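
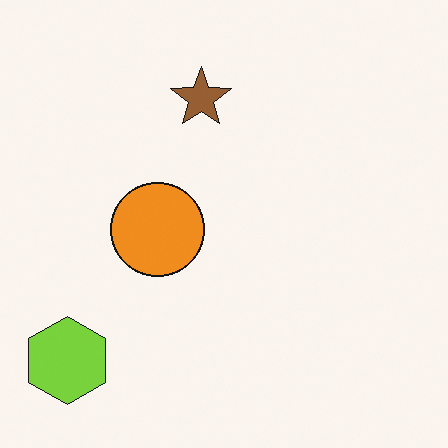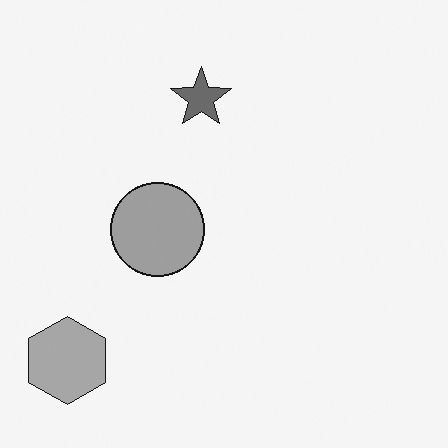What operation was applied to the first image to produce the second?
It was converted to grayscale.

All color is removed — every shape is now a shade of grey.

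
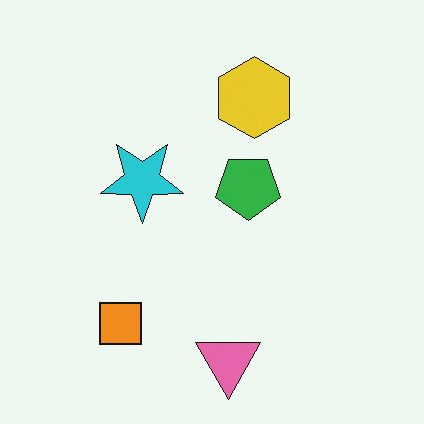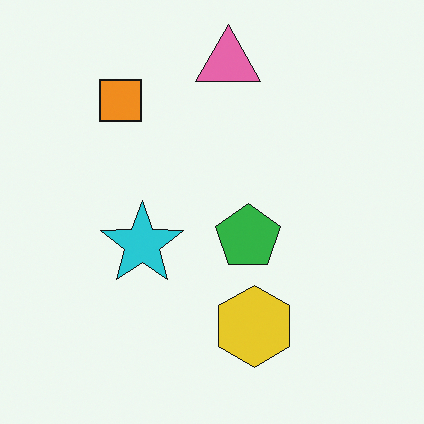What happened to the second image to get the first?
The image was flipped vertically (top ↔ bottom).

The pink triangle is in the top of the second image and the bottom of the first — shapes on opposite sides of the horizontal midline have swapped in a mirror flip.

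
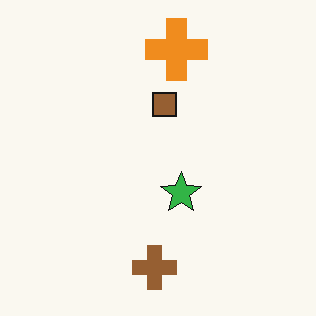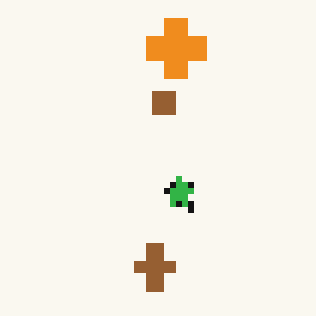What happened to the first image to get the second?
The image was moderately pixelated.

Shapes are reduced to large square blocks; fine edges and outlines are lost — a downscale-then-upscale (mosaic) effect.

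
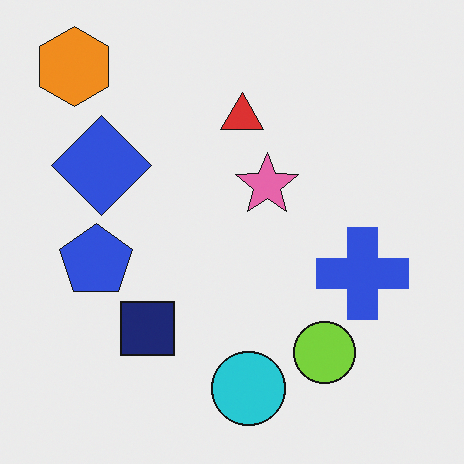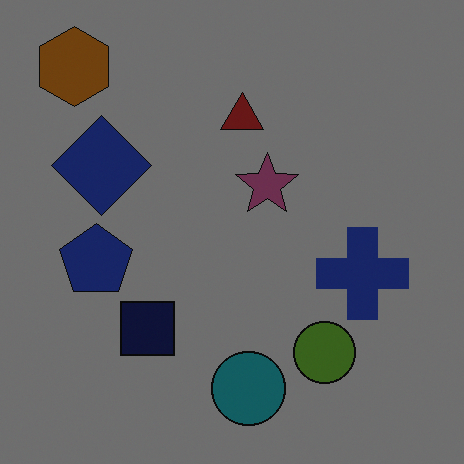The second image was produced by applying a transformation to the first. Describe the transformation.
This is the original image noticeably darkened.

Every pixel — background and shapes alike — is uniformly darkened.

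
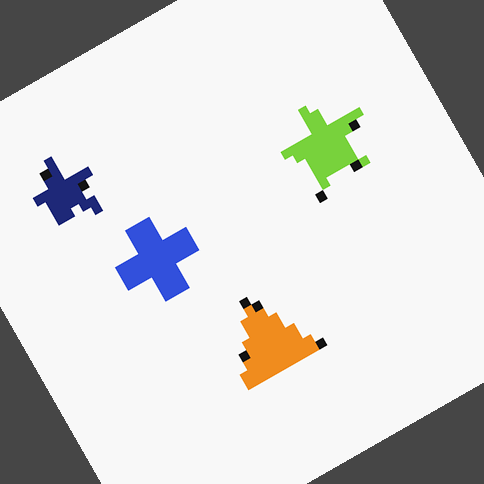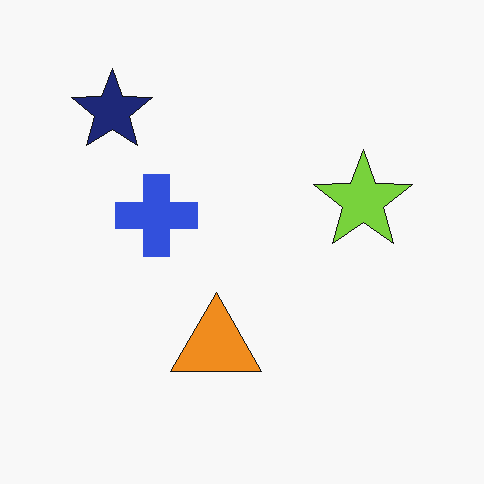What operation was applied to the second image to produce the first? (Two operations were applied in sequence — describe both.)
The transformation is: heavily pixelated into large blocks, then rotated counter-clockwise by a clearly visible amount.

Shapes are reduced to large square blocks; fine edges and outlines are lost — a downscale-then-upscale (mosaic) effect. Every shape is tilted by the same angle and the image corners show triangular fill wedges — a whole-image rotation by a non-right angle.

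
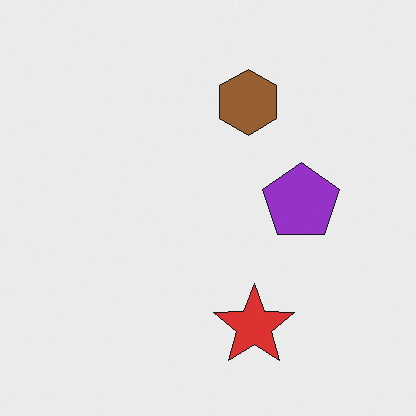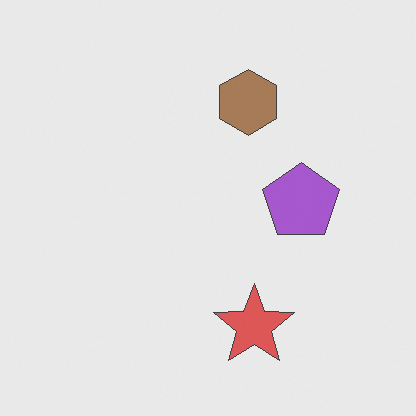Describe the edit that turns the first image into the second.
The image was given slightly reduced contrast.

Tones are pushed toward mid-grey across the whole image — a global contrast change.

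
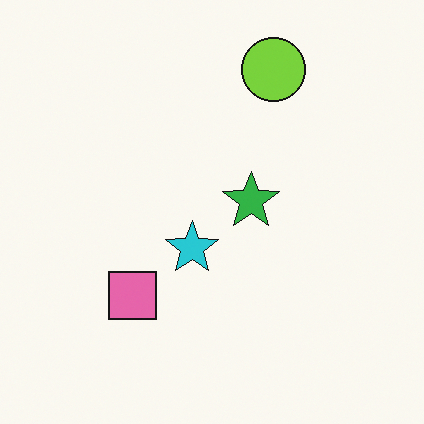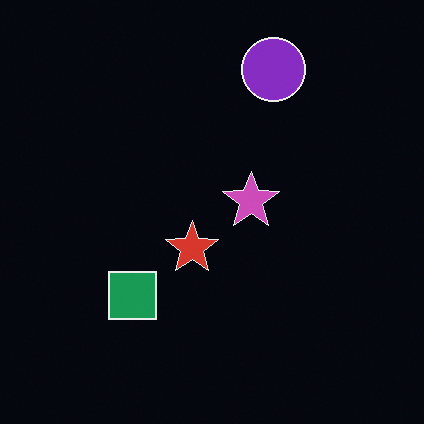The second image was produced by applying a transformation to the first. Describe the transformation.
Color-inverted (negative).

The light background has become dark and every shape's color is its complement — a photographic negative.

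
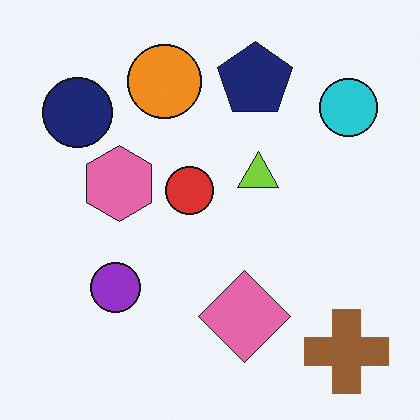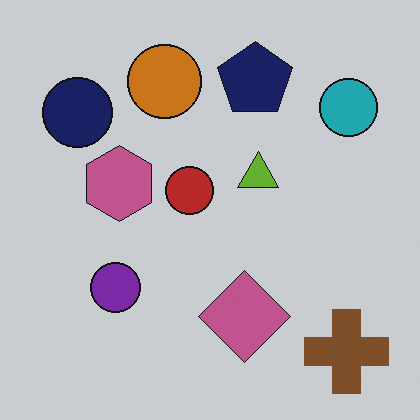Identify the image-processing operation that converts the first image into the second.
This is the original image darkened a little.

Every pixel — background and shapes alike — is uniformly darkened.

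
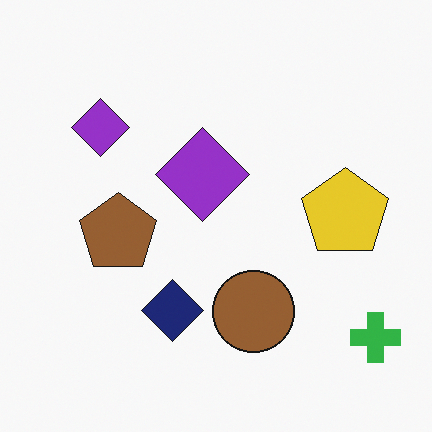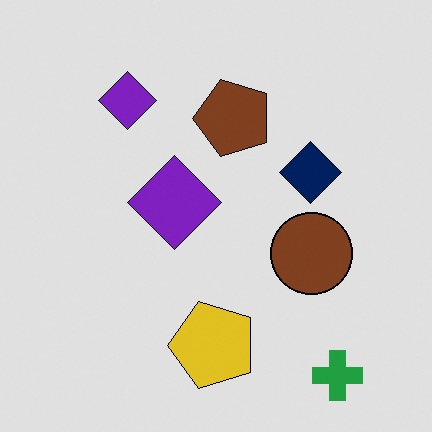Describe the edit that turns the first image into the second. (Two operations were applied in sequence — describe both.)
The image was posterized to a reduced palette, then transposed (reflected across the top-left ↔ bottom-right diagonal).

Each flat color has snapped to a coarser quantized level — most visibly, the near-white background has dropped to a flat grey. Shapes have swapped their row and column positions — what was in the top-right is now in the bottom-left — a diagonal reflection.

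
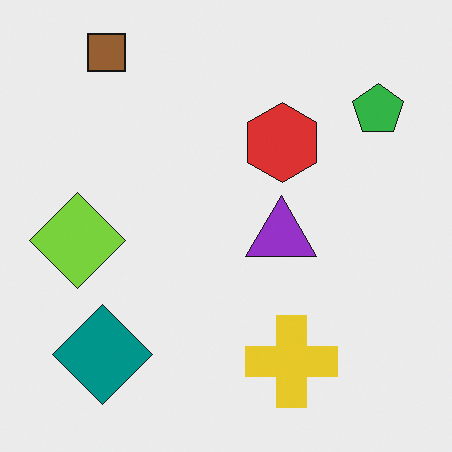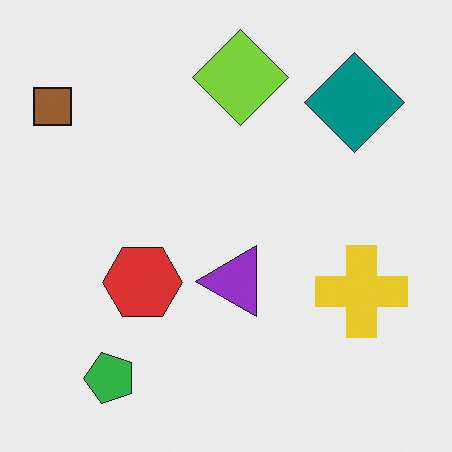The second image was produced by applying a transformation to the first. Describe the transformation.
Transposed (reflected across the top-left ↔ bottom-right diagonal).

Shapes have swapped their row and column positions — what was in the top-right is now in the bottom-left — a diagonal reflection.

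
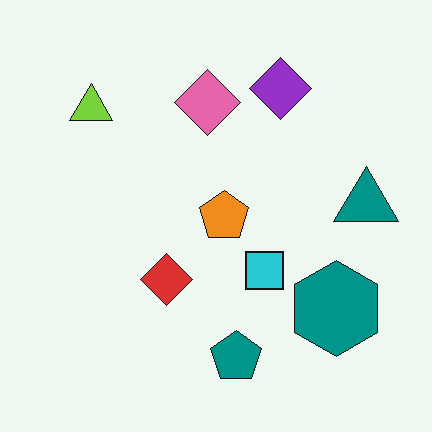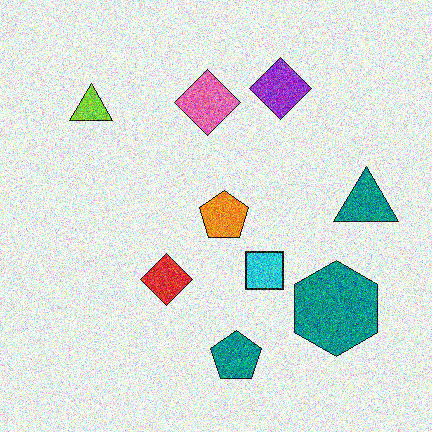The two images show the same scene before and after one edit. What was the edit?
It was degraded with a thick layer of grain.

Random speckle covers the whole image, including the flat background.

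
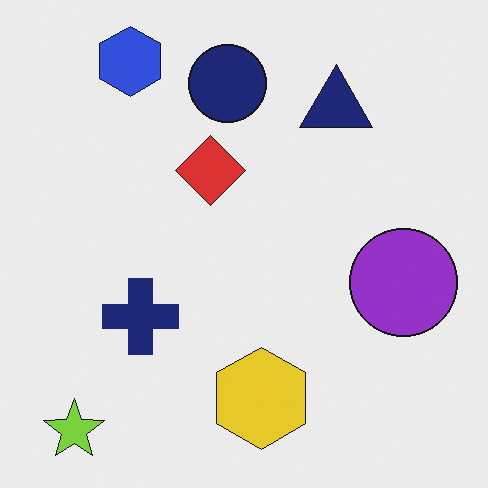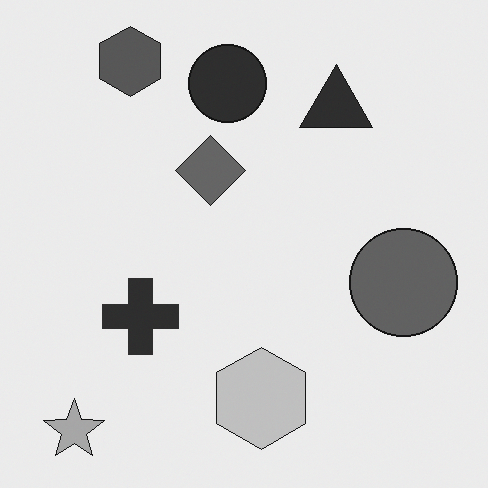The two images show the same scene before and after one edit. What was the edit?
The second image is the first converted to grayscale.

All color is removed — every shape is now a shade of grey.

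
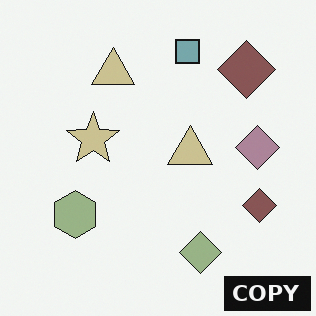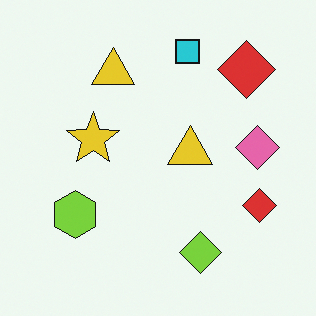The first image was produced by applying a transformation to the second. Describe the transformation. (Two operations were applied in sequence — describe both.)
This is the original image made much more muted (saturation change), then watermarked with the text "COPY" in the lower-right corner.

All colors are more muted and greyish — a global saturation change. A dark label reading "COPY" appears in the lower-right corner.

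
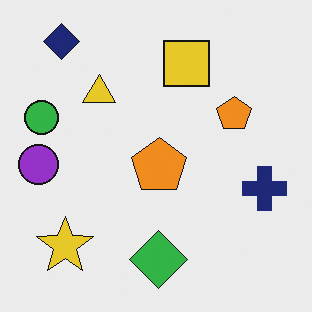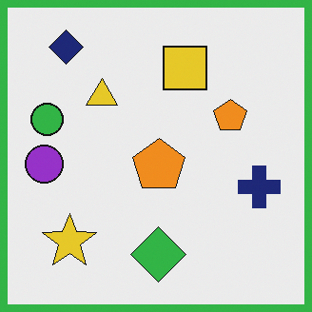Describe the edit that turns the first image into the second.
The image was framed with a green border.

A solid green frame runs around the edge of the second image, with the content slightly shrunk inside it.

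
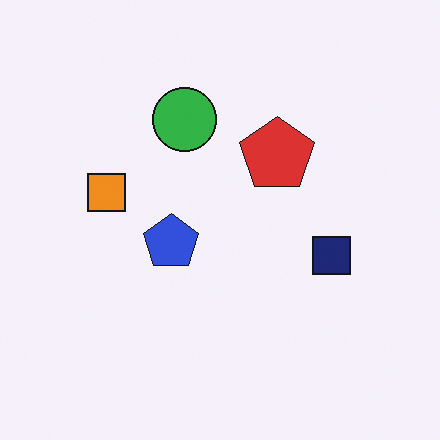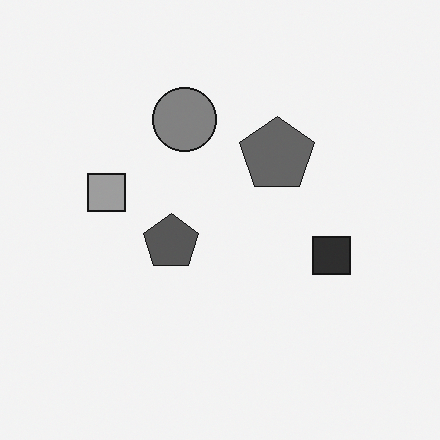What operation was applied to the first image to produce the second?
The second image is the first converted to grayscale.

All color is removed — every shape is now a shade of grey.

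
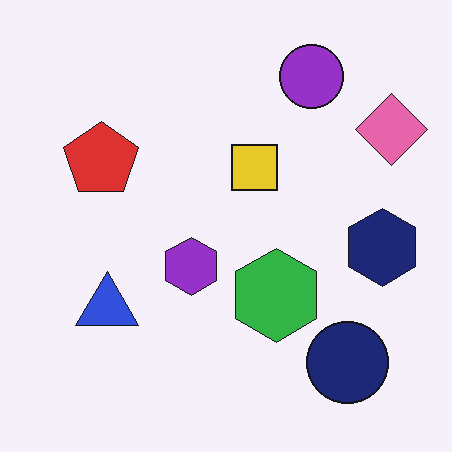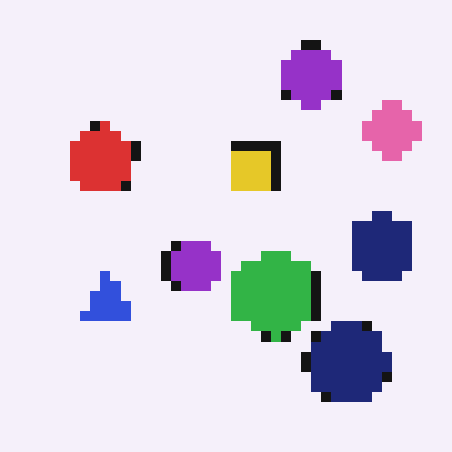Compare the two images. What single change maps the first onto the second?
This is the original image coarsely pixelated.

Shapes are reduced to large square blocks; fine edges and outlines are lost — a downscale-then-upscale (mosaic) effect.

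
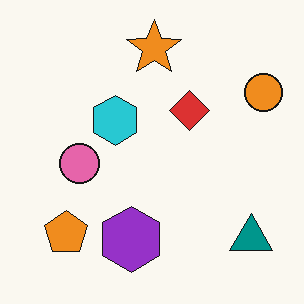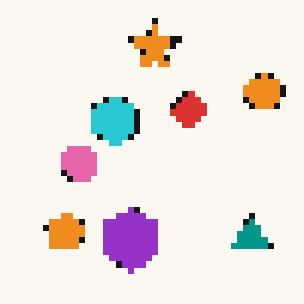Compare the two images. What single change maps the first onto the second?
The second image is the first pixelated into visible square blocks.

Shapes are reduced to large square blocks; fine edges and outlines are lost — a downscale-then-upscale (mosaic) effect.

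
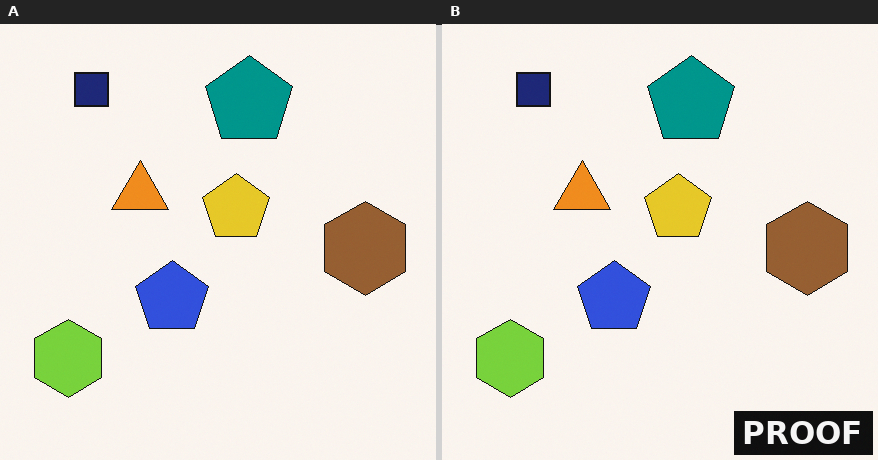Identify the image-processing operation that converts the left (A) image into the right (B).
This is the original image watermarked with the text "PROOF" in the lower-right corner.

A dark label reading "PROOF" appears in the lower-right corner.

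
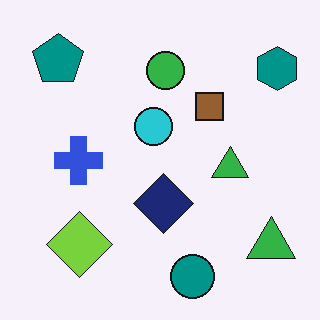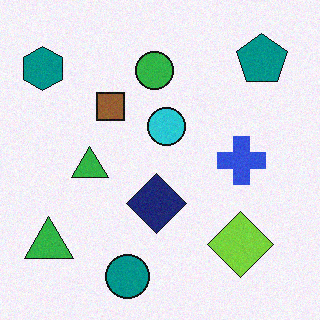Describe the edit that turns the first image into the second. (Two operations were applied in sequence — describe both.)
The transformation is: flipped horizontally (left ↔ right), then degraded with light additive noise.

The teal hexagon is in the top-right of the first image and the top-left of the second — shapes on opposite sides of the vertical midline have swapped in a mirror flip. Random speckle covers the whole image, including the flat background.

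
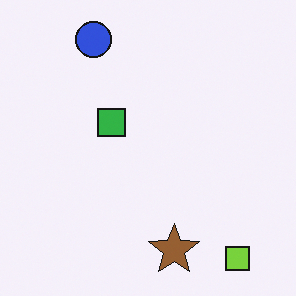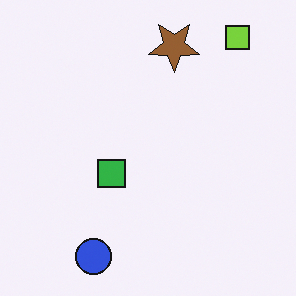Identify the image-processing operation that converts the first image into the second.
The second image is the first flipped vertically (top ↔ bottom).

The lime square is in the bottom-right of the first image and the top-right of the second — shapes on opposite sides of the horizontal midline have swapped in a mirror flip.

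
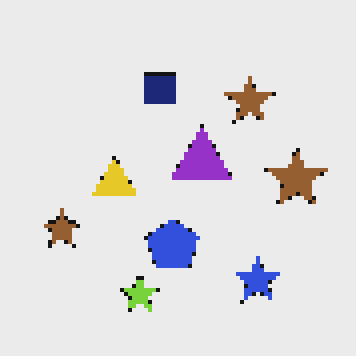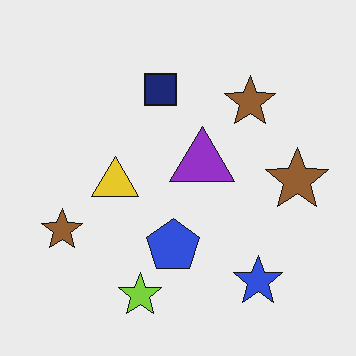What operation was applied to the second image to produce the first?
The transformation is: mildly pixelated.

Shapes are reduced to large square blocks; fine edges and outlines are lost — a downscale-then-upscale (mosaic) effect.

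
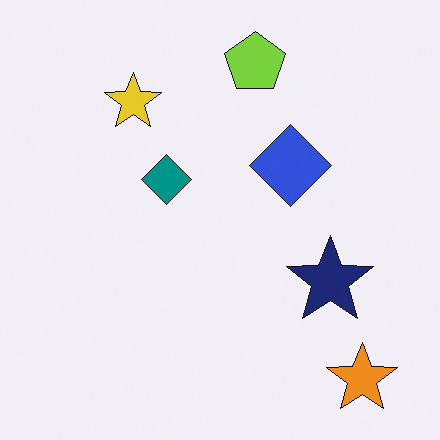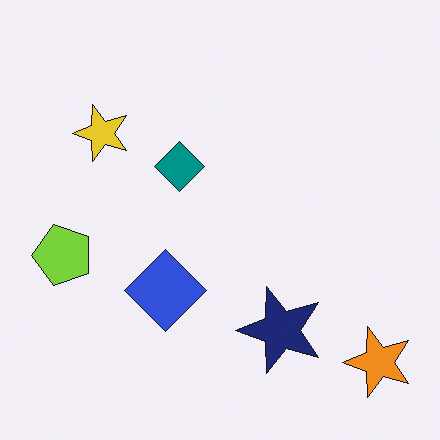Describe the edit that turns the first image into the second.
Transposed (reflected across the top-left ↔ bottom-right diagonal).

Shapes have swapped their row and column positions — what was in the top-right is now in the bottom-left — a diagonal reflection.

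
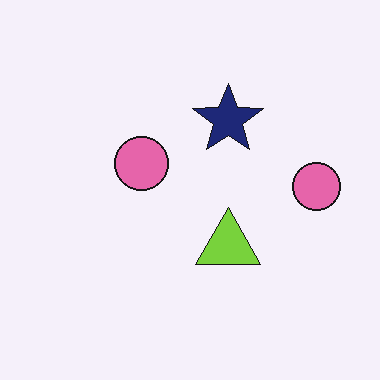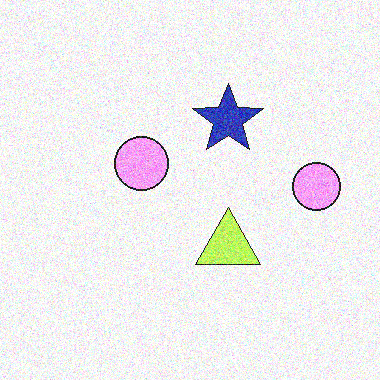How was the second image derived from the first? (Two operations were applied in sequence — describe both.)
The image was brightened a lot, then degraded with moderate additive noise.

Every pixel — background and shapes alike — is uniformly brightened. Random speckle covers the whole image, including the flat background.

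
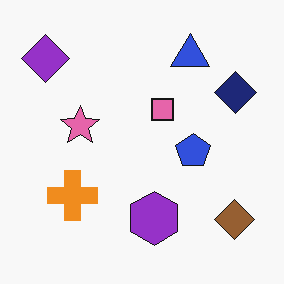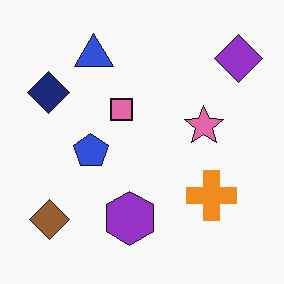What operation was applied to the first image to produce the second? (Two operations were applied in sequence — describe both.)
It was flipped horizontally (left ↔ right), then JPEG-compressed with visible artifacts.

The purple diamond is in the top-left of the first image and the top-right of the second — shapes on opposite sides of the vertical midline have swapped in a mirror flip. Blocky 8×8 compression artifacts appear around shape edges and the flat background shows ringing — characteristic JPEG degradation.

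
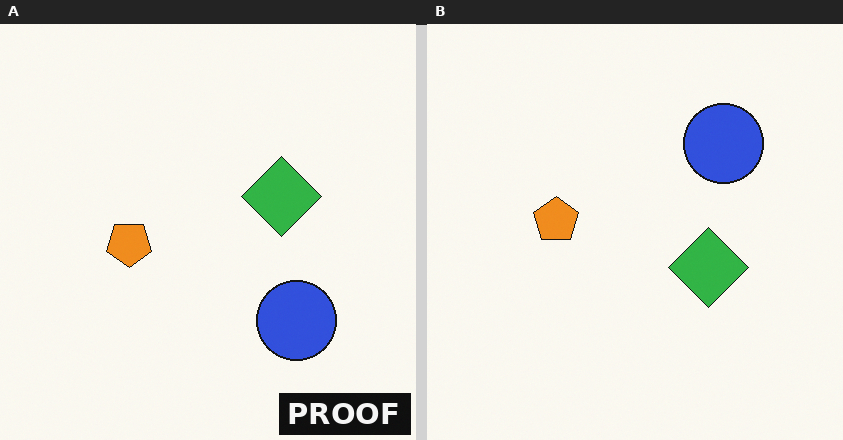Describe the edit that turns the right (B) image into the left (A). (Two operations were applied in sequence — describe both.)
Flipped vertically (top ↔ bottom), then watermarked with the text "PROOF" in the lower-right corner.

The blue circle is in the top-right of the right (B) image and the bottom-right of the left (A) — shapes on opposite sides of the horizontal midline have swapped in a mirror flip. A dark label reading "PROOF" appears in the lower-right corner.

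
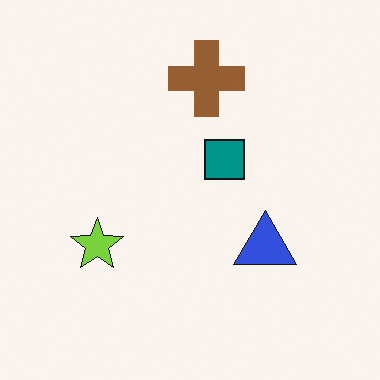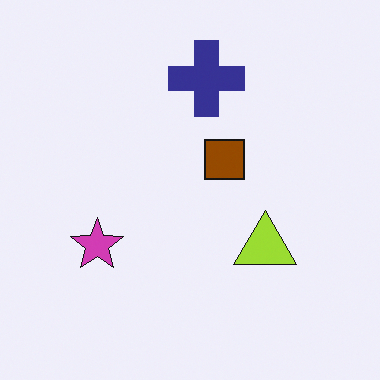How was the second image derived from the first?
The image was hue-shifted through roughly half the color wheel.

Every shape's color has rotated by the same amount around the hue wheel — a uniform hue shift.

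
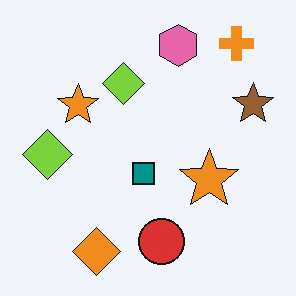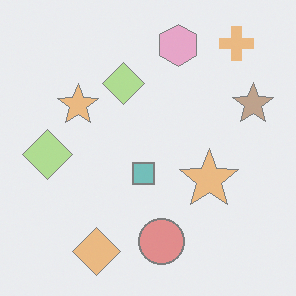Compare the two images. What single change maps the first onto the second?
It was given much lower contrast.

Tones are pushed toward mid-grey across the whole image — a global contrast change.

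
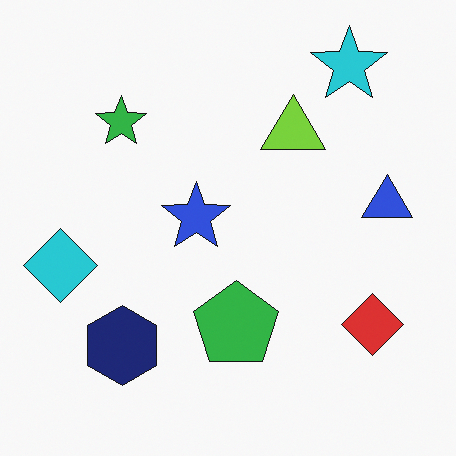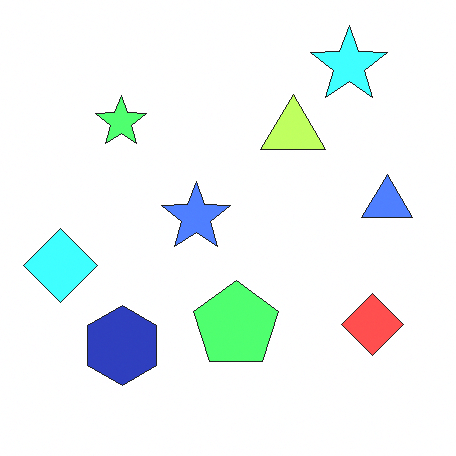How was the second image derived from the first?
The transformation is: substantially brightened.

Every pixel — background and shapes alike — is uniformly brightened.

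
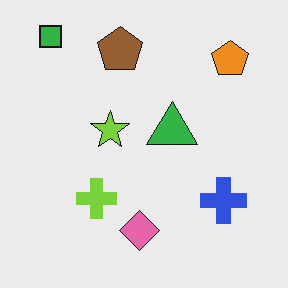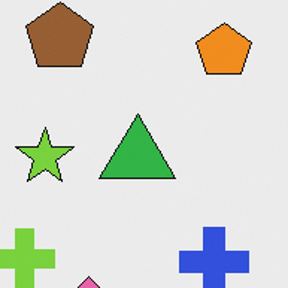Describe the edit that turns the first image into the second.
It was cropped to a modestly smaller region and rescaled.

The visible shapes are larger and the field of view is narrower; shapes near the original edges may be partly or wholly outside the frame — a crop-and-rescale.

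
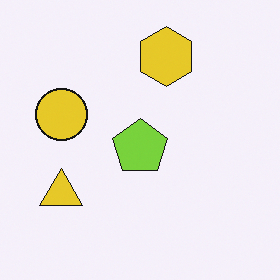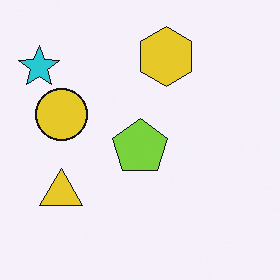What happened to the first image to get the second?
The transformation is: overlaid with an additional cyan star.

A cyan star appears in the second image that is absent from the first.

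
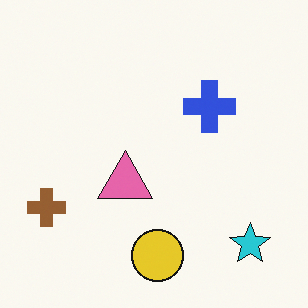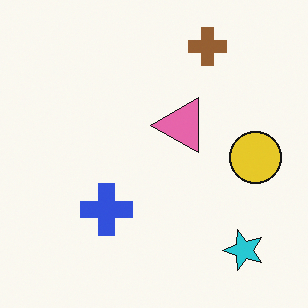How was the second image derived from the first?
This is the original image transposed (reflected across the top-left ↔ bottom-right diagonal).

Shapes have swapped their row and column positions — what was in the top-right is now in the bottom-left — a diagonal reflection.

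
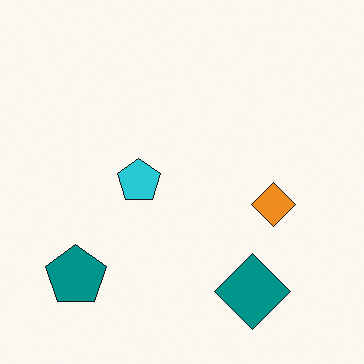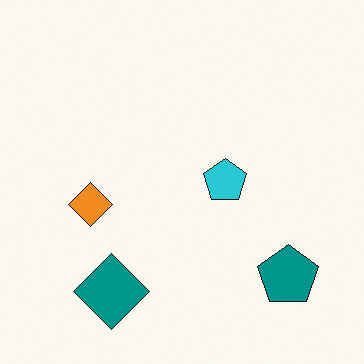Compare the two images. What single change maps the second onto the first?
The transformation is: flipped horizontally (left ↔ right).

The teal pentagon is in the bottom-right of the second image and the bottom-left of the first — shapes on opposite sides of the vertical midline have swapped in a mirror flip.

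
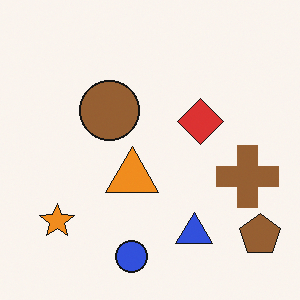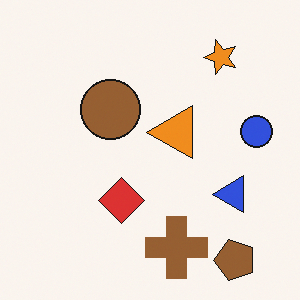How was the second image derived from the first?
The image was transposed (reflected across the top-left ↔ bottom-right diagonal).

Shapes have swapped their row and column positions — what was in the top-right is now in the bottom-left — a diagonal reflection.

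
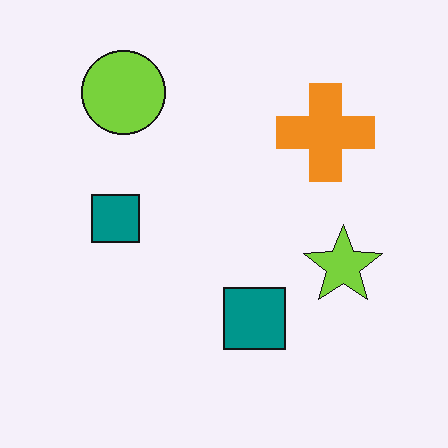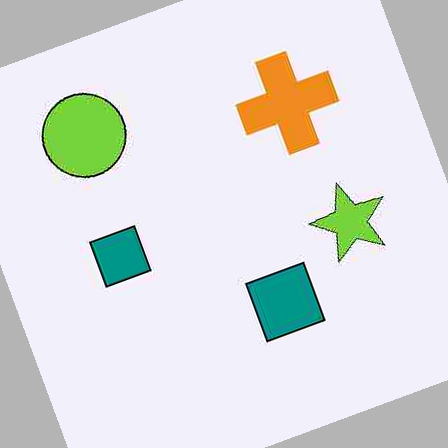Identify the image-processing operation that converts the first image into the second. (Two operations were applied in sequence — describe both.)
The second image is the first heavily JPEG-compressed with obvious blocking artifacts, then rotated counter-clockwise by a clearly visible amount.

Blocky 8×8 compression artifacts appear around shape edges and the flat background shows ringing — characteristic JPEG degradation. Every shape is tilted by the same angle and the image corners show triangular fill wedges — a whole-image rotation by a non-right angle.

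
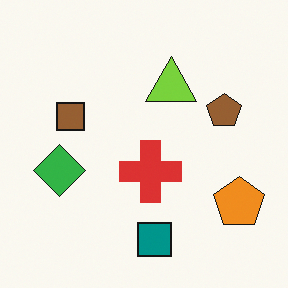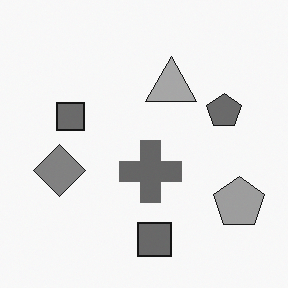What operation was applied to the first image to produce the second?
It was converted to grayscale.

All color is removed — every shape is now a shade of grey.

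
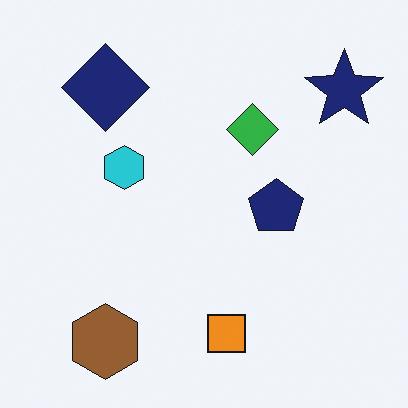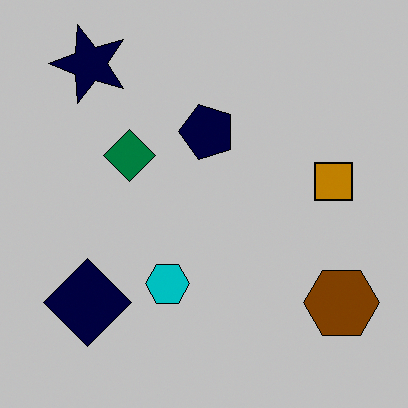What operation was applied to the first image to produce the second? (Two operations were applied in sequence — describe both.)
The transformation is: rotated 90° counter-clockwise, then heavily posterized to just a handful of flat colors.

The navy star sits in the top-right of the first image and the top-left of the second — consistent with a whole-image 90° counter-clockwise rotation. Each flat color has snapped to a coarser quantized level — most visibly, the near-white background has dropped to a flat grey.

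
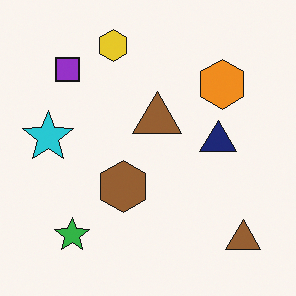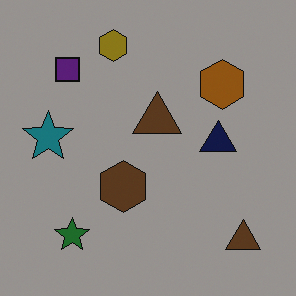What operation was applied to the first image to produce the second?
The second image is the first darkened a lot.

Every pixel — background and shapes alike — is uniformly darkened.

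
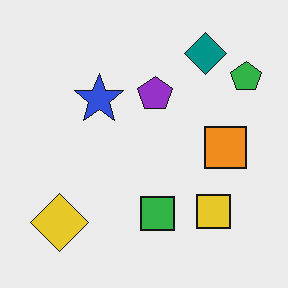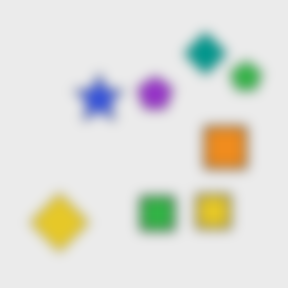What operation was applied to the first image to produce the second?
The second image is the first heavily blurred.

Shape edges and outlines are uniformly softened across the whole image.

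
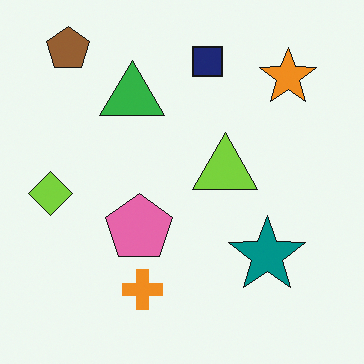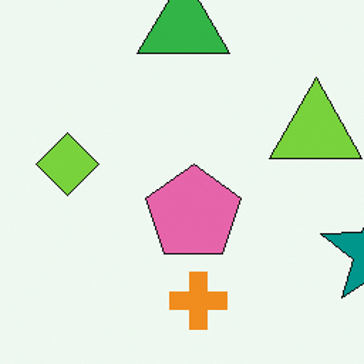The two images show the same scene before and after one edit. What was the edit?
The second image is the first cropped slightly and scaled back up.

The visible shapes are larger and the field of view is narrower; shapes near the original edges may be partly or wholly outside the frame — a crop-and-rescale.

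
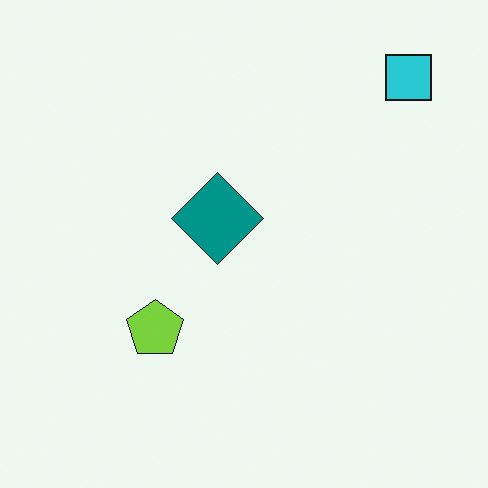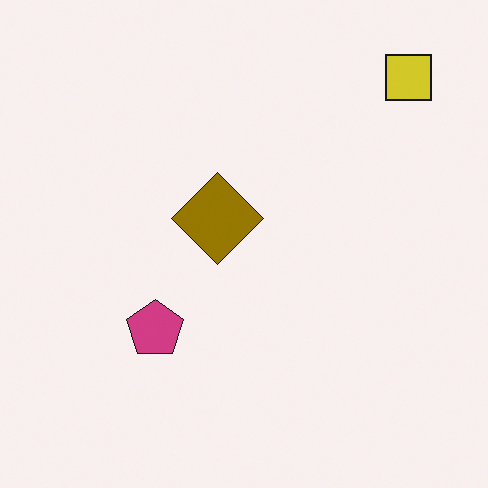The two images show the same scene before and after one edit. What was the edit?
Hue-shifted by a large amount.

Every shape's color has rotated by the same amount around the hue wheel — a uniform hue shift.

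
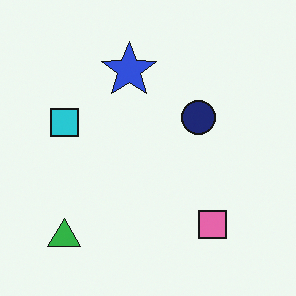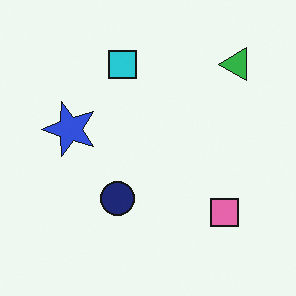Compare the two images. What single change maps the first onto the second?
Transposed (reflected across the top-left ↔ bottom-right diagonal).

Shapes have swapped their row and column positions — what was in the top-right is now in the bottom-left — a diagonal reflection.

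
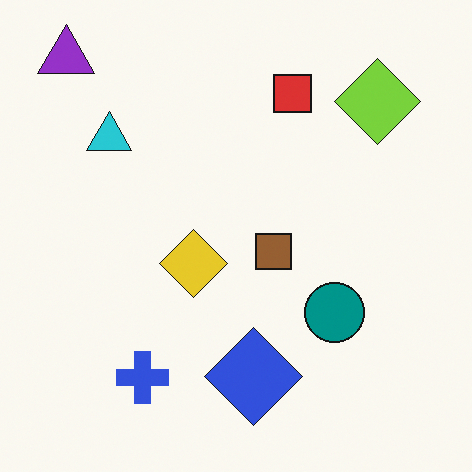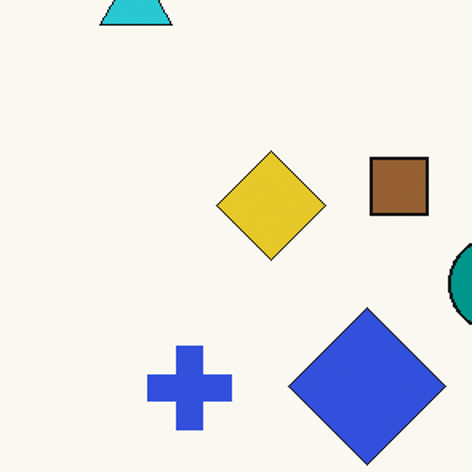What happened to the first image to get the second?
This is the original image cropped to a modestly smaller region and rescaled.

The visible shapes are larger and the field of view is narrower; shapes near the original edges may be partly or wholly outside the frame — a crop-and-rescale.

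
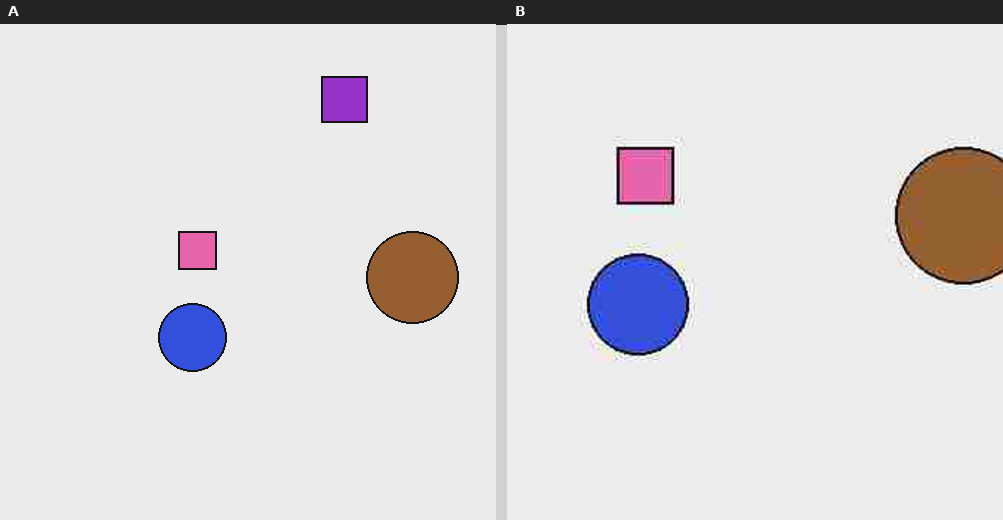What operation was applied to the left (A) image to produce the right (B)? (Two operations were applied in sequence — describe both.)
This is the original image heavily JPEG-compressed with obvious blocking artifacts, then cropped to a modestly smaller region and rescaled.

Blocky 8×8 compression artifacts appear around shape edges and the flat background shows ringing — characteristic JPEG degradation. The visible shapes are larger and the field of view is narrower; shapes near the original edges may be partly or wholly outside the frame — a crop-and-rescale.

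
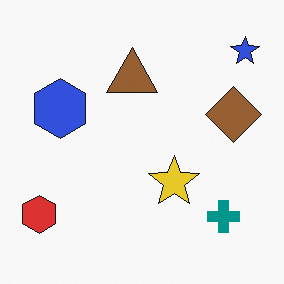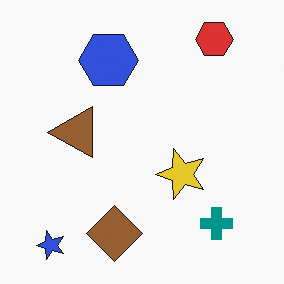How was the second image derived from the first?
The image was transposed (reflected across the top-left ↔ bottom-right diagonal).

Shapes have swapped their row and column positions — what was in the top-right is now in the bottom-left — a diagonal reflection.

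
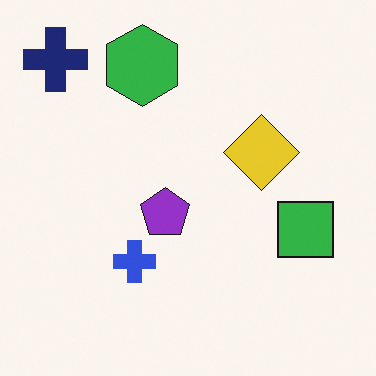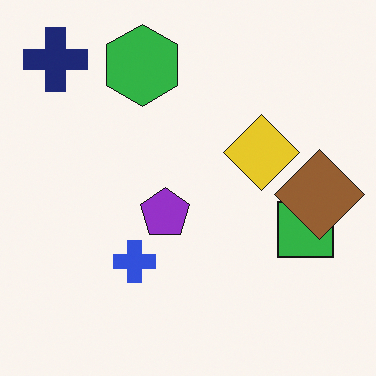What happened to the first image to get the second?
The transformation is: overlaid with an additional brown diamond.

A brown diamond appears in the second image that is absent from the first.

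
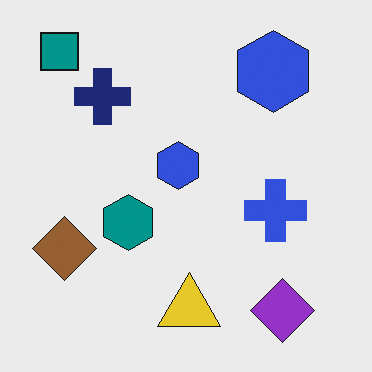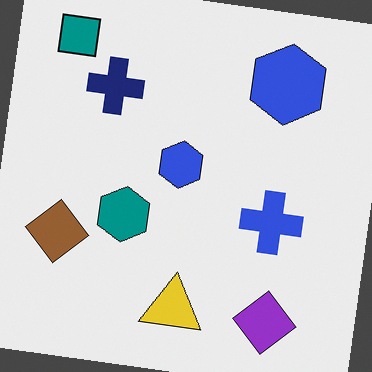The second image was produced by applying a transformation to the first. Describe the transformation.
The image was rotated clockwise by a slight angle.

Every shape is tilted by the same angle and the image corners show triangular fill wedges — a whole-image rotation by a non-right angle.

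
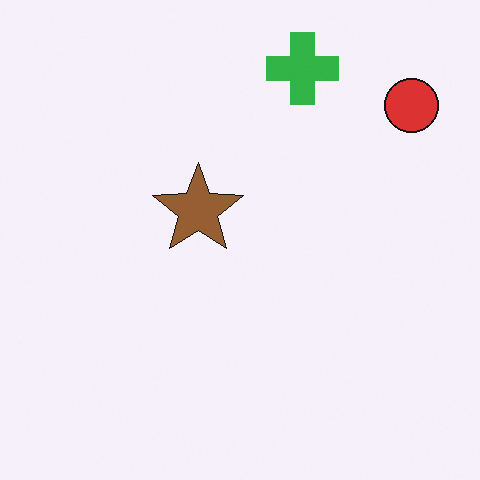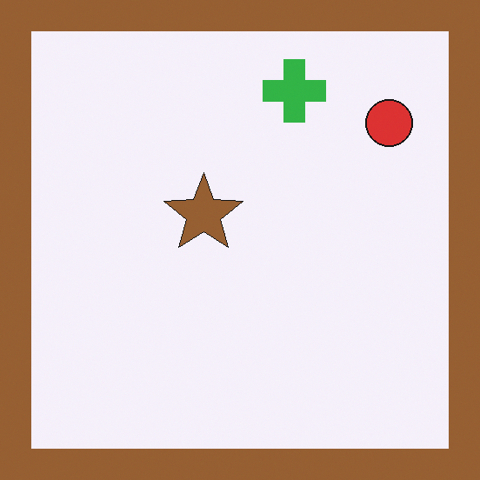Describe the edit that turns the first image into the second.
The image was framed with a brown border.

A solid brown frame runs around the edge of the second image, with the content slightly shrunk inside it.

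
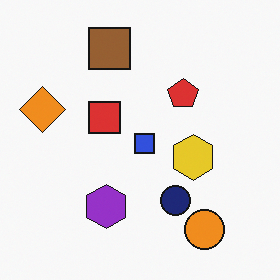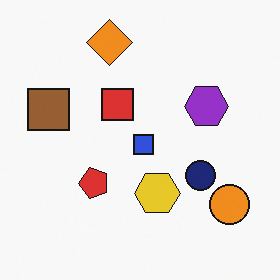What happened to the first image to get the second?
It was transposed (reflected across the top-left ↔ bottom-right diagonal).

Shapes have swapped their row and column positions — what was in the top-right is now in the bottom-left — a diagonal reflection.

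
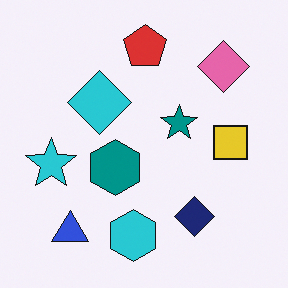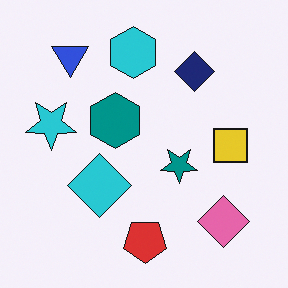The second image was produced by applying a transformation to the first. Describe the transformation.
The image was flipped vertically (top ↔ bottom).

The red pentagon is in the top of the first image and the bottom of the second — shapes on opposite sides of the horizontal midline have swapped in a mirror flip.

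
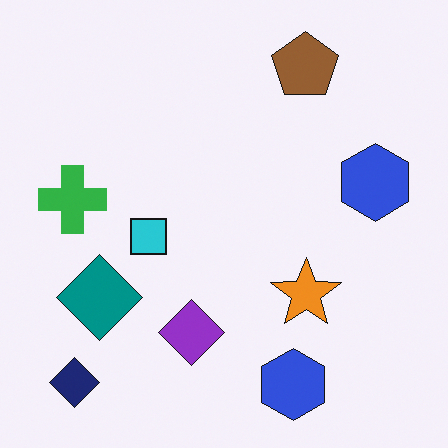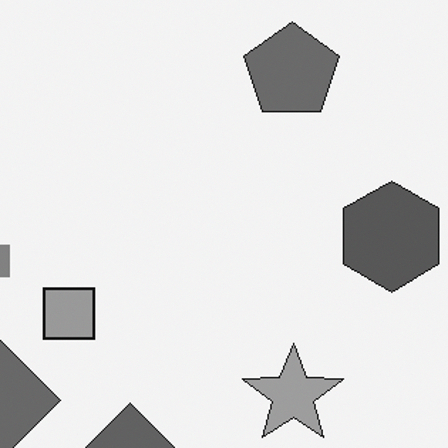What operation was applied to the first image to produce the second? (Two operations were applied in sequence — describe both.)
It was converted to grayscale, then cropped slightly and scaled back up.

All color is removed — every shape is now a shade of grey. The visible shapes are larger and the field of view is narrower; shapes near the original edges may be partly or wholly outside the frame — a crop-and-rescale.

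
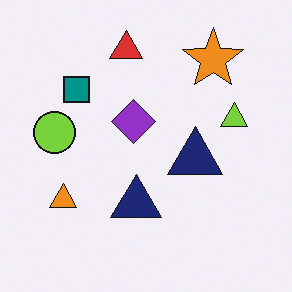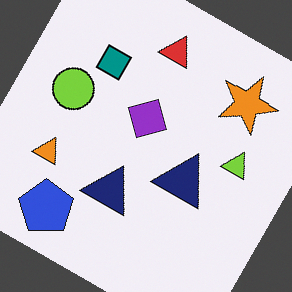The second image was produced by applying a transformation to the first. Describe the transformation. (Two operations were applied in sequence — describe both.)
It was rotated clockwise by a clearly visible amount, then overlaid with an additional blue pentagon.

Every shape is tilted by the same angle and the image corners show triangular fill wedges — a whole-image rotation by a non-right angle. A blue pentagon appears in the second image that is absent from the first.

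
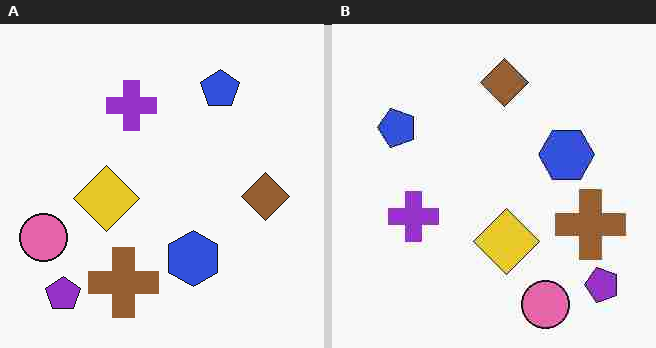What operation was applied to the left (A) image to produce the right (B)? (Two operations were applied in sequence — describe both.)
This is the original image rotated 90° counter-clockwise, then heavily JPEG-compressed with obvious blocking artifacts.

The purple pentagon sits in the bottom-left of the left (A) image and the bottom-right of the right (B) — consistent with a whole-image 90° counter-clockwise rotation. Blocky 8×8 compression artifacts appear around shape edges and the flat background shows ringing — characteristic JPEG degradation.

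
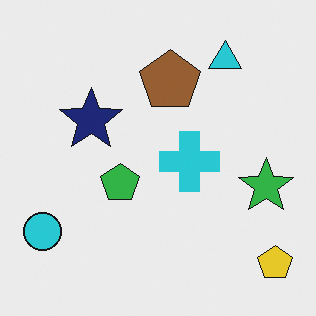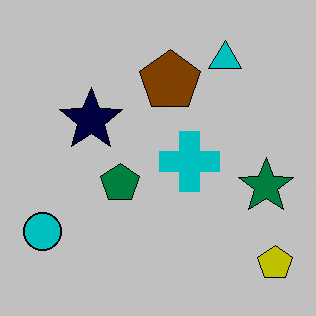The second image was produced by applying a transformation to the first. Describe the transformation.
It was heavily posterized to just a handful of flat colors.

Each flat color has snapped to a coarser quantized level — most visibly, the near-white background has dropped to a flat grey.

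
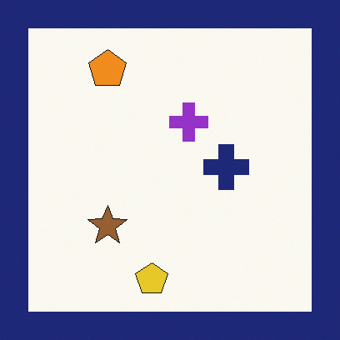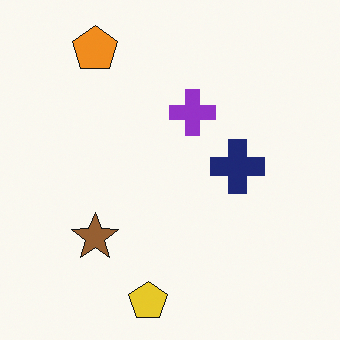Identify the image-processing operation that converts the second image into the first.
The transformation is: framed with a navy border.

A solid navy frame runs around the edge of the first image, with the content slightly shrunk inside it.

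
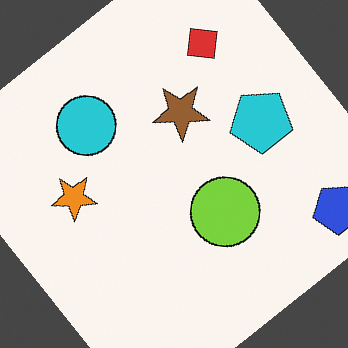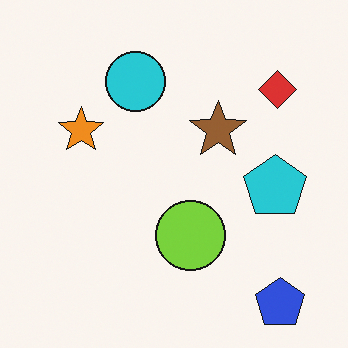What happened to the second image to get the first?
Rotated counter-clockwise by a large amount — several tens of degrees.

Every shape is tilted by the same angle and the image corners show triangular fill wedges — a whole-image rotation by a non-right angle.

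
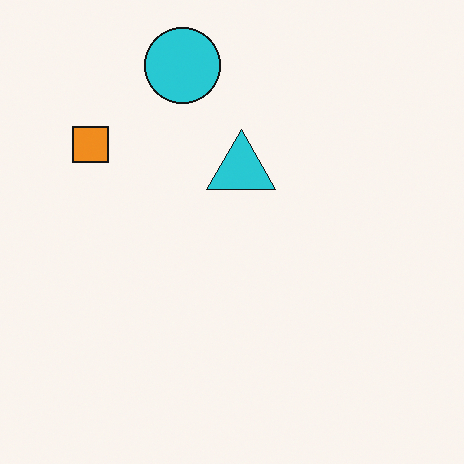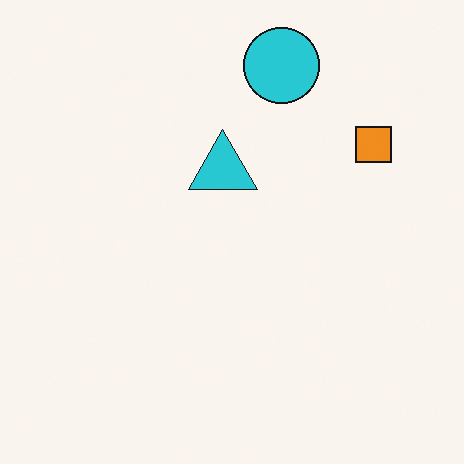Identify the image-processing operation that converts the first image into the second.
Flipped horizontally (left ↔ right).

The orange square is in the top-left of the first image and the top-right of the second — shapes on opposite sides of the vertical midline have swapped in a mirror flip.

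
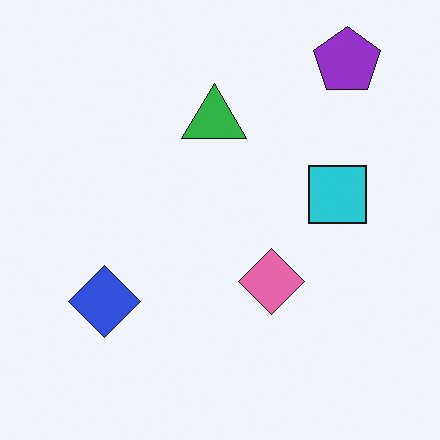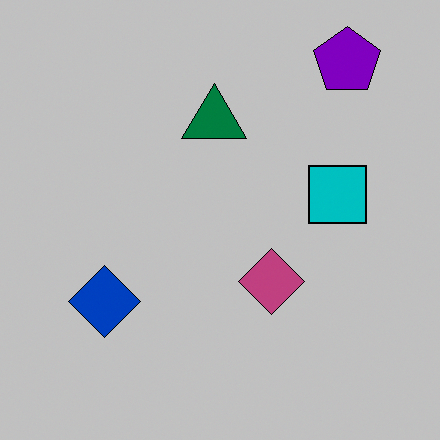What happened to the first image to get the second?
This is the original image heavily posterized to just a handful of flat colors.

Each flat color has snapped to a coarser quantized level — most visibly, the near-white background has dropped to a flat grey.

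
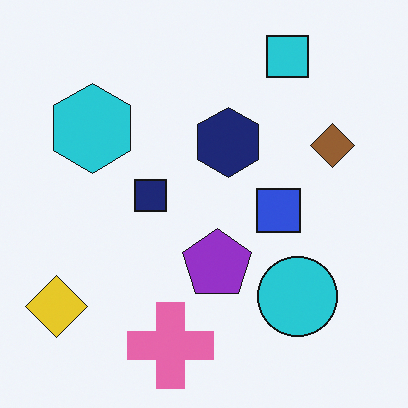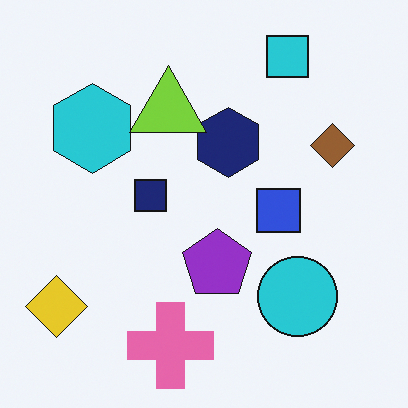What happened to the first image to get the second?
Overlaid with an additional lime triangle.

A lime triangle appears in the second image that is absent from the first.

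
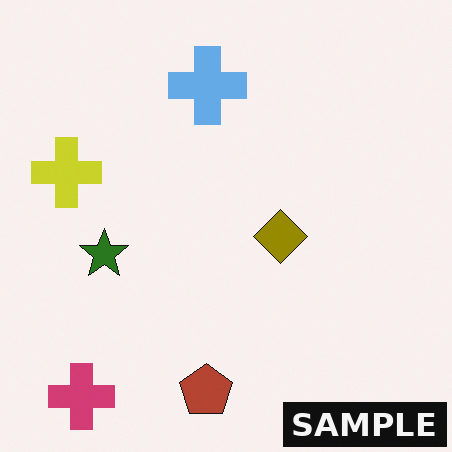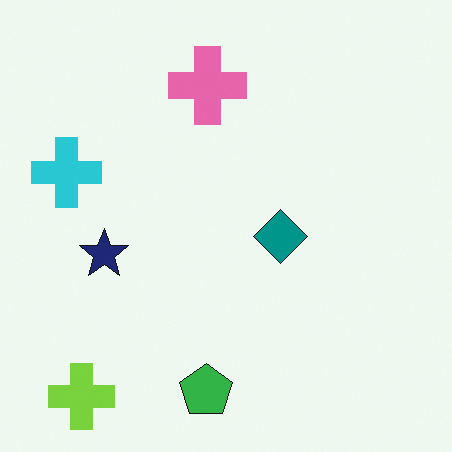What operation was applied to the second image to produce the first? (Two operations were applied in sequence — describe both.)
This is the original image hue-shifted by a large amount, then watermarked with the text "SAMPLE" in the lower-right corner.

Every shape's color has rotated by the same amount around the hue wheel — a uniform hue shift. A dark label reading "SAMPLE" appears in the lower-right corner.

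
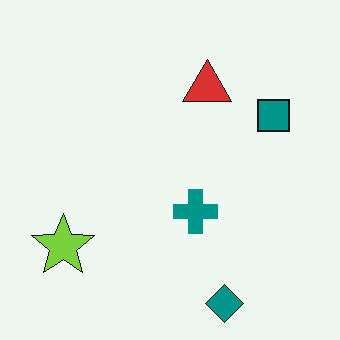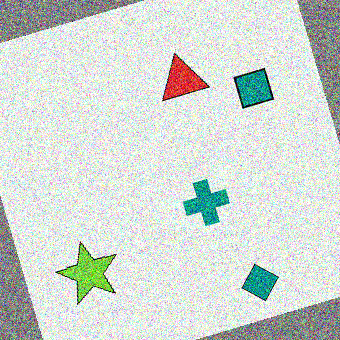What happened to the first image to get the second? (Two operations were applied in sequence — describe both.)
This is the original image rotated counter-clockwise by a clearly visible amount, then degraded with strong gaussian noise.

Every shape is tilted by the same angle and the image corners show triangular fill wedges — a whole-image rotation by a non-right angle. Random speckle covers the whole image, including the flat background.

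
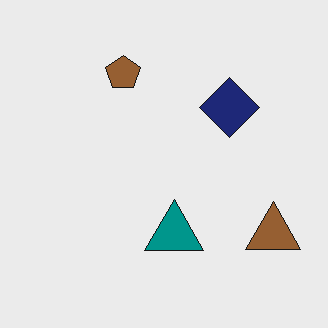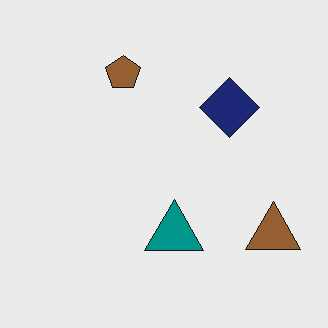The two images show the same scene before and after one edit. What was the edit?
Given moderate JPEG compression.

Blocky 8×8 compression artifacts appear around shape edges and the flat background shows ringing — characteristic JPEG degradation.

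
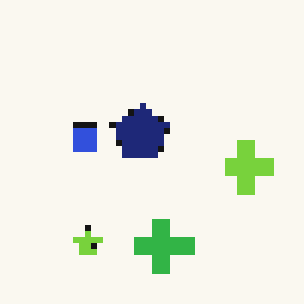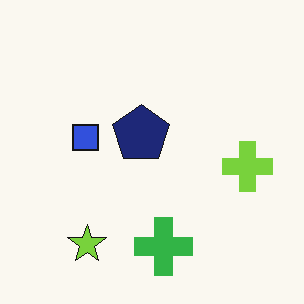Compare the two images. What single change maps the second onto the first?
It was moderately pixelated.

Shapes are reduced to large square blocks; fine edges and outlines are lost — a downscale-then-upscale (mosaic) effect.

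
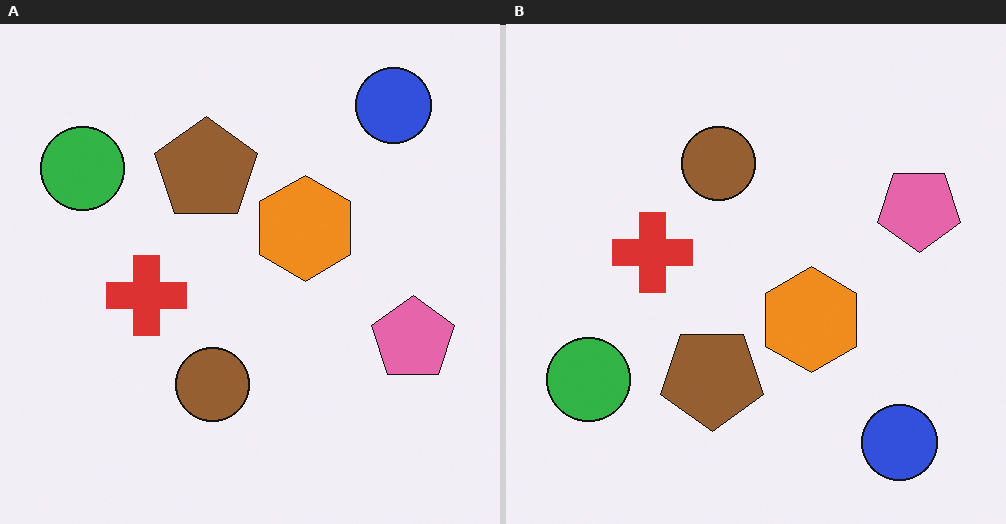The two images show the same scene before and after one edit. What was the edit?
The transformation is: flipped vertically (top ↔ bottom).

The blue circle is in the top-right of the left (A) image and the bottom-right of the right (B) — shapes on opposite sides of the horizontal midline have swapped in a mirror flip.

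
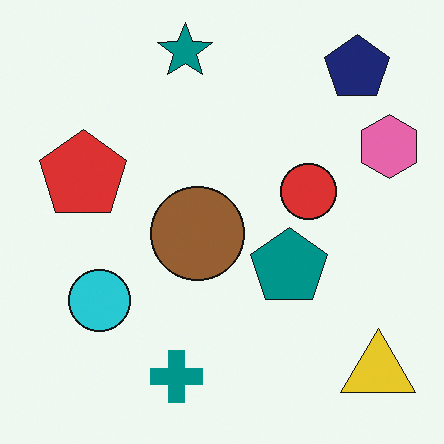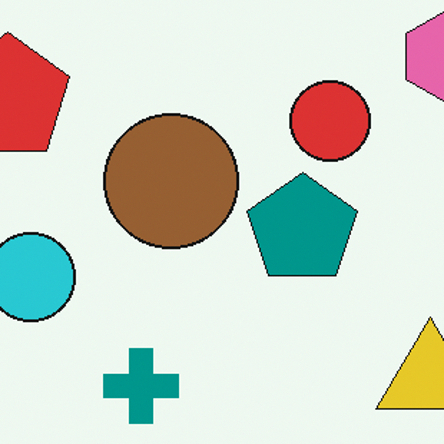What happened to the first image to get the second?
The transformation is: cropped slightly and scaled back up.

The visible shapes are larger and the field of view is narrower; shapes near the original edges may be partly or wholly outside the frame — a crop-and-rescale.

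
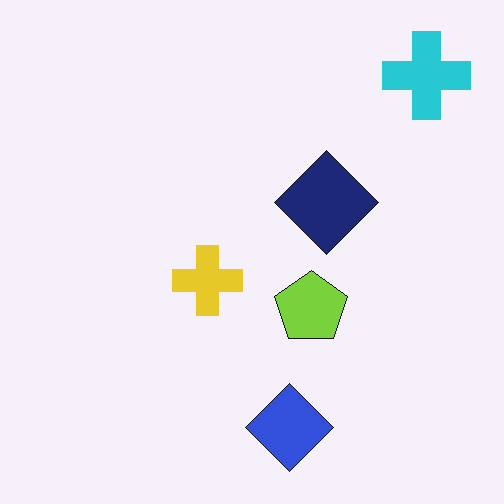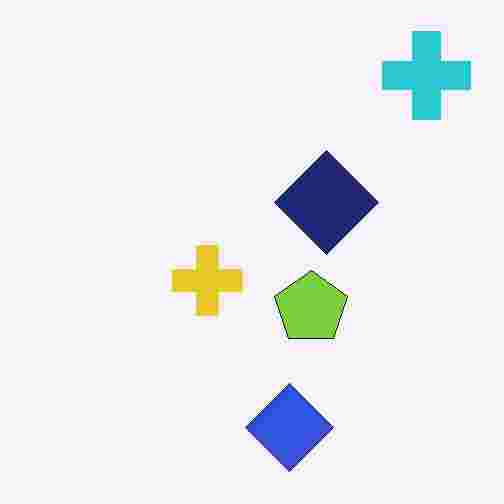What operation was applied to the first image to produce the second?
It was degraded with heavy JPEG compression.

Blocky 8×8 compression artifacts appear around shape edges and the flat background shows ringing — characteristic JPEG degradation.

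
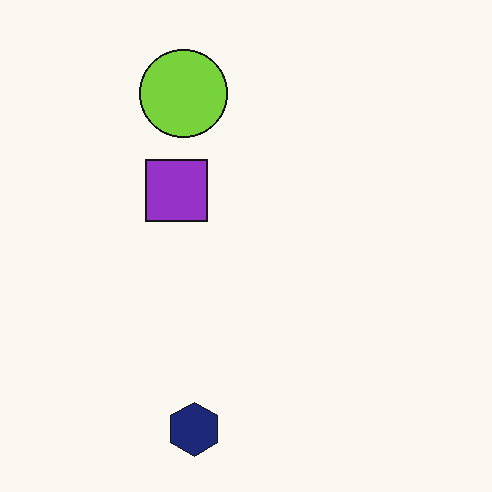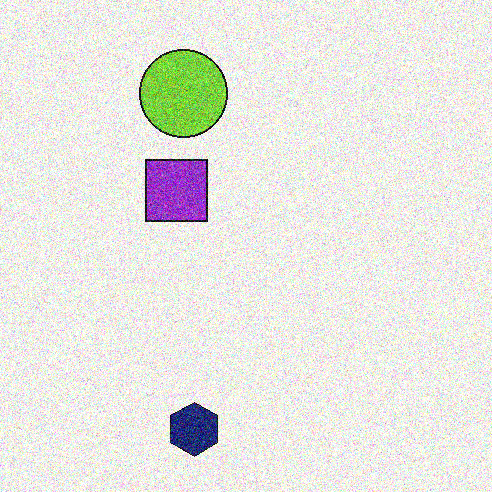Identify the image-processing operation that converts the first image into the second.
The second image is the first degraded with strong gaussian noise.

Random speckle covers the whole image, including the flat background.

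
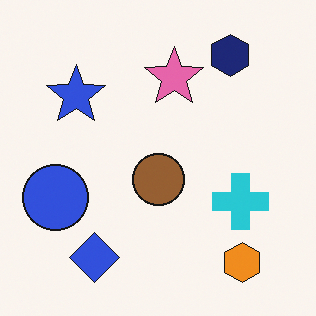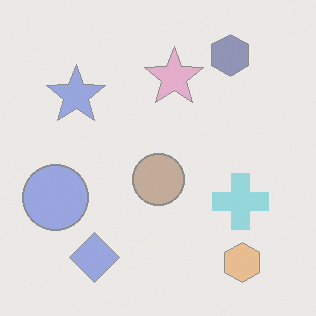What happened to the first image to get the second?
It was given much lower contrast.

Tones are pushed toward mid-grey across the whole image — a global contrast change.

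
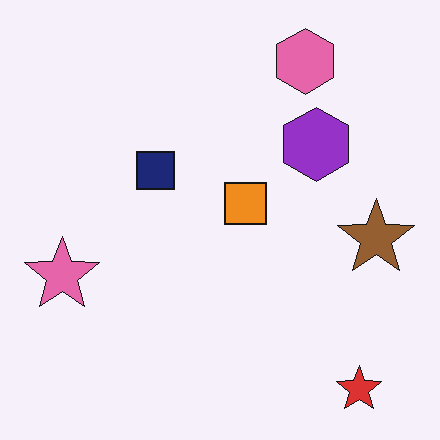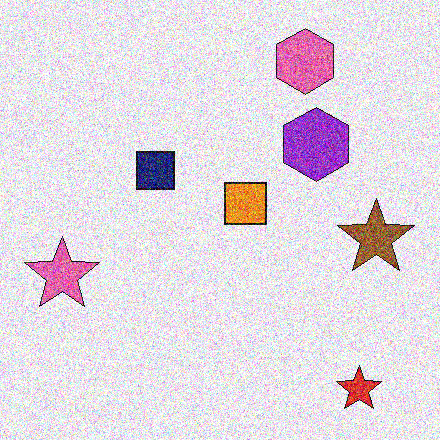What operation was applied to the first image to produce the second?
The image was degraded with heavy additive noise.

Random speckle covers the whole image, including the flat background.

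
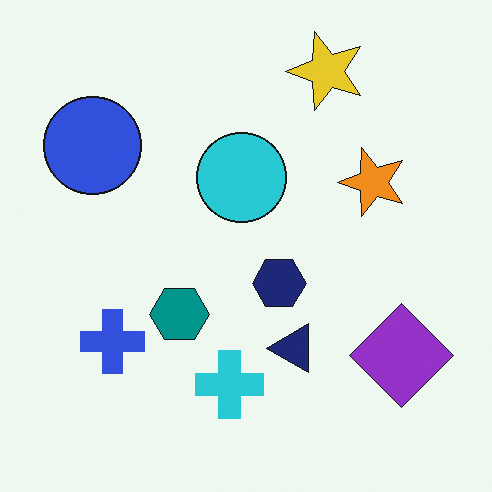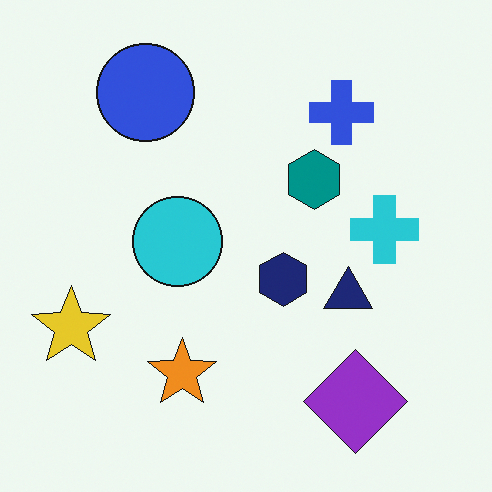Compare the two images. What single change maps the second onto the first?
The transformation is: transposed (reflected across the top-left ↔ bottom-right diagonal).

Shapes have swapped their row and column positions — what was in the top-right is now in the bottom-left — a diagonal reflection.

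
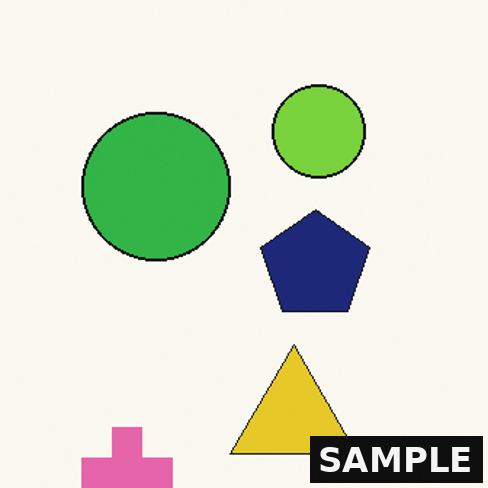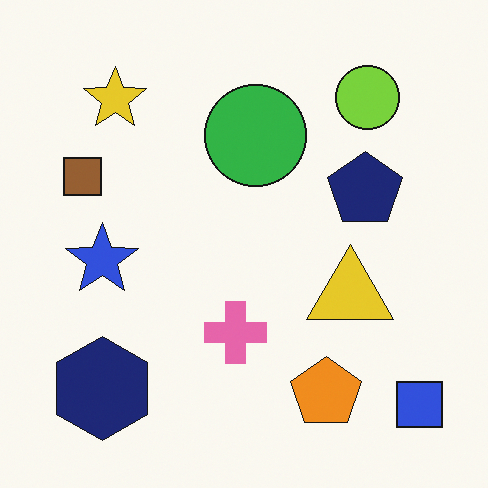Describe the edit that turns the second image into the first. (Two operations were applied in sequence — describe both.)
This is the original image cropped to a modestly smaller region and rescaled, then watermarked with the text "SAMPLE" in the lower-right corner.

The visible shapes are larger and the field of view is narrower; shapes near the original edges may be partly or wholly outside the frame — a crop-and-rescale. A dark label reading "SAMPLE" appears in the lower-right corner.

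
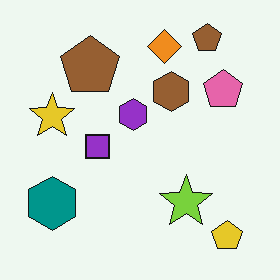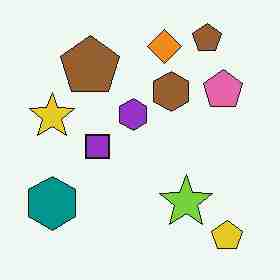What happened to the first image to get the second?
It was heavily JPEG-compressed with obvious blocking artifacts.

Blocky 8×8 compression artifacts appear around shape edges and the flat background shows ringing — characteristic JPEG degradation.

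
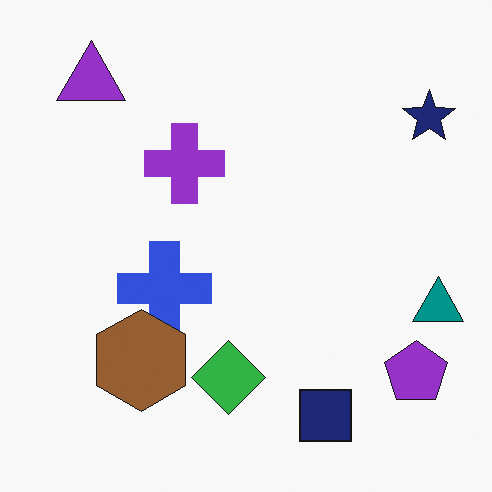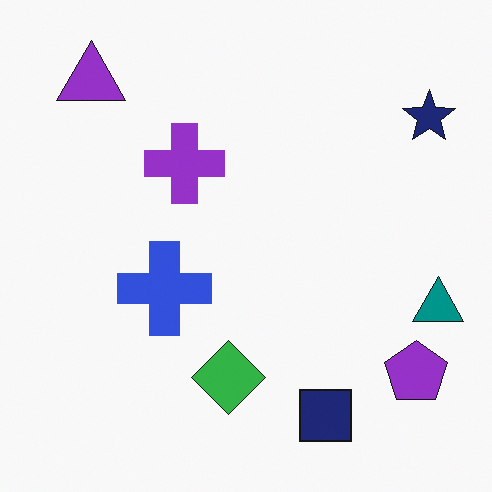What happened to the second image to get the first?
Overlaid with an additional brown hexagon.

A brown hexagon appears in the first image that is absent from the second.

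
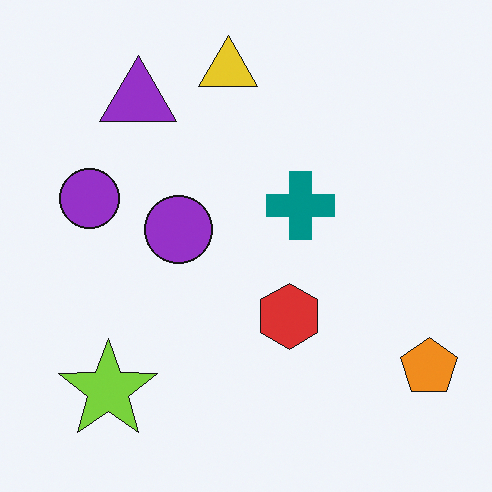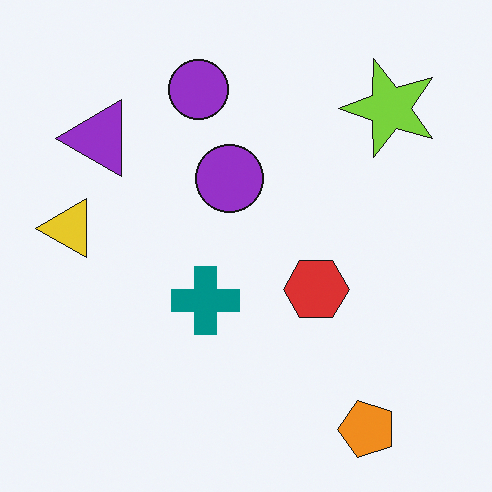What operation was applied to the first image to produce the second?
The image was transposed (reflected across the top-left ↔ bottom-right diagonal).

Shapes have swapped their row and column positions — what was in the top-right is now in the bottom-left — a diagonal reflection.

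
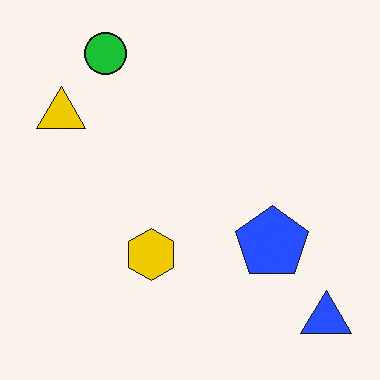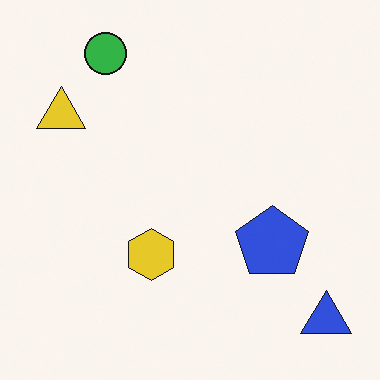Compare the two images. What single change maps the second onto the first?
It was slightly oversaturated.

All colors are more vivid — a global saturation change.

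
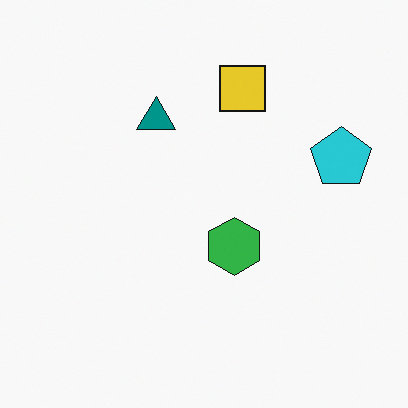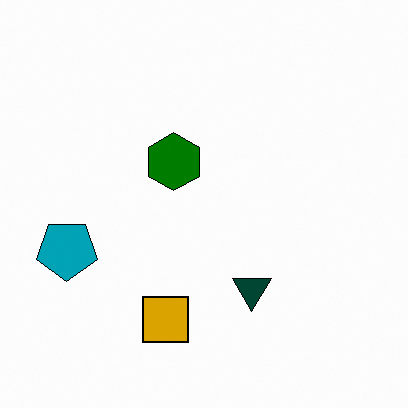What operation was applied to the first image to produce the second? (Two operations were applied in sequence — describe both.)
The transformation is: rotated 180°, then boosted in contrast.

The cyan pentagon sits in the right of the first image and the left of the second — consistent with a whole-image 180° rotation. Tones are pushed away from mid-grey across the whole image — a global contrast change.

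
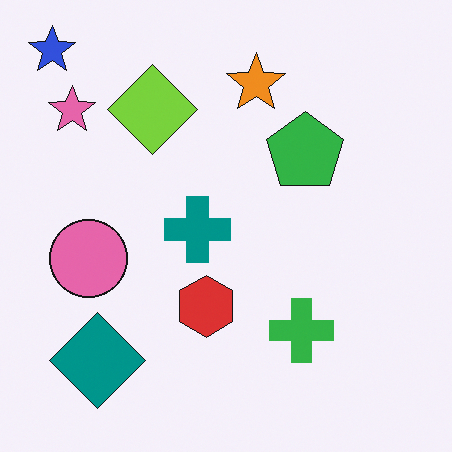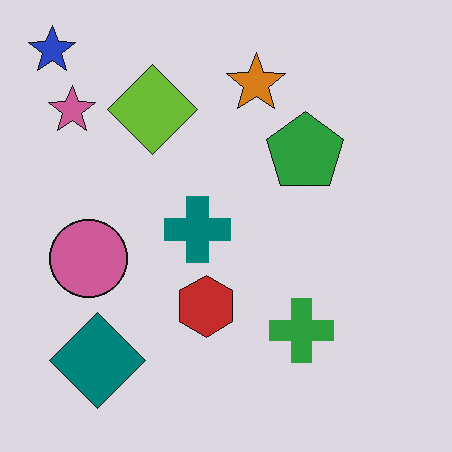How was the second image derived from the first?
Slightly darkened.

Every pixel — background and shapes alike — is uniformly darkened.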